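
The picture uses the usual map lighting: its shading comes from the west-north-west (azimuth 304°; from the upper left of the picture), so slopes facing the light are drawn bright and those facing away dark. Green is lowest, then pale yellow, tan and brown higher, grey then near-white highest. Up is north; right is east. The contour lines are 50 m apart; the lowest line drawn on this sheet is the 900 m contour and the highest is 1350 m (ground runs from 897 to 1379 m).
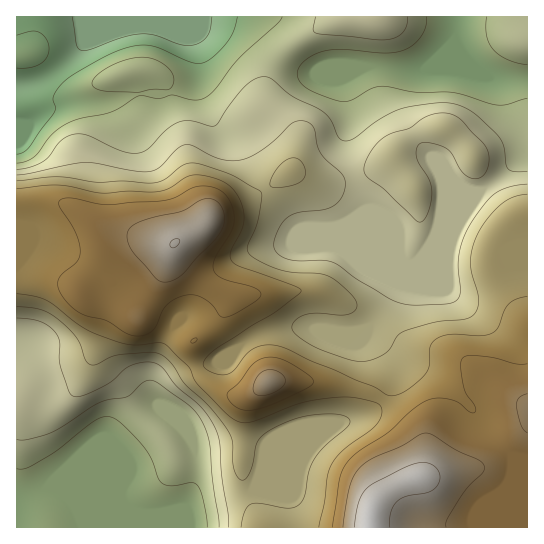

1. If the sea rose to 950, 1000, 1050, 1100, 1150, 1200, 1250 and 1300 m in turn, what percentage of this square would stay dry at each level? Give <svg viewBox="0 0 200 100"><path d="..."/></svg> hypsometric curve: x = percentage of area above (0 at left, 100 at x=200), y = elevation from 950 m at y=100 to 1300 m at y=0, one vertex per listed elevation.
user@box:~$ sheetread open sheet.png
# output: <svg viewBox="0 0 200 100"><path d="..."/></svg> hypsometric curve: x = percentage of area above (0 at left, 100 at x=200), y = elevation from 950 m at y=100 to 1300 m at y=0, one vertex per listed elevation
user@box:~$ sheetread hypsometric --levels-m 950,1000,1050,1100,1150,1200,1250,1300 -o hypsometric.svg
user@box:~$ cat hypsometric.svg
<svg viewBox="0 0 200 100"><path d="M192 100l-27-14-24-15-33-14-28-14-23-14-22-15-23-14"/></svg>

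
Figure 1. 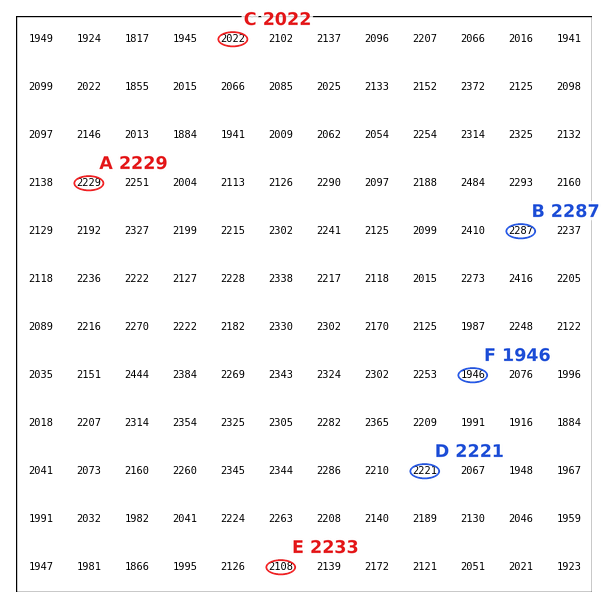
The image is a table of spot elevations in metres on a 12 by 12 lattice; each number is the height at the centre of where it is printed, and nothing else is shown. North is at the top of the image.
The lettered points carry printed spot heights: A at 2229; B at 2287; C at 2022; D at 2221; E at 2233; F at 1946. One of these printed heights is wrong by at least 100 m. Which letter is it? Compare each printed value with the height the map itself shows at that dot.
E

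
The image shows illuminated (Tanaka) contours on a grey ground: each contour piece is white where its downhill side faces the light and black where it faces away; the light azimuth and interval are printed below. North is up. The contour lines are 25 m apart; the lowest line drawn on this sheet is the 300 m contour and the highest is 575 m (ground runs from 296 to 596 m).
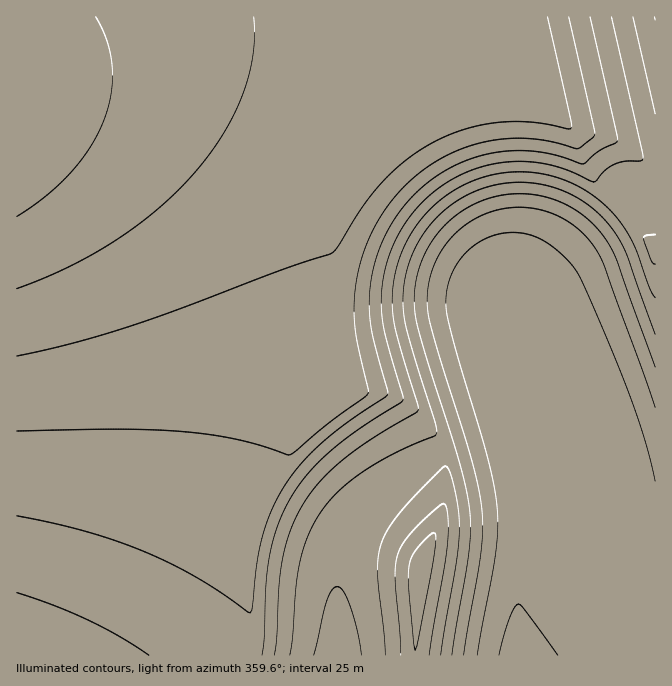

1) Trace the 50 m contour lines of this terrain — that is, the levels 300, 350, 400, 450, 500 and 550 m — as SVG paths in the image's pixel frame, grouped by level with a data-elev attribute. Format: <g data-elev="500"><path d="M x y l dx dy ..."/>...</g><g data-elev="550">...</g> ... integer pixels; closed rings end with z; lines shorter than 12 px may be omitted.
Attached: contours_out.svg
<g data-elev="300"><path d="M499 655l11-39 5-10 3-2 6 4 34 47"/></g><g data-elev="350"><path d="M464 655l16-97 3-40-3-23-7-30-36-117-9-36-1-19 4-18 6-17 11-16 12-13 15-10 16-7 17-4 19 0 17 3 16 6 16 10 16 16 11 19 52 145"/></g><g data-elev="400"><path d="M290 655l3-20 3-50 4-23 8-27 12-22 18-22 25-19 28-17 43-19 3-3-2-11-29-94-2-15-1-16 3-24 8-23 13-21 17-18 14-11 16-8 16-6 18-3 19 0 18 2 17 5 17 8 23 19 18 24 8 16 27 77"/><path d="M441 655l15-91 3-32 0-18-4-22-5-19-5-7-23 22-22 24-13 18-6 15-3 13 0 17 7 80"/></g><g data-elev="450"><path d="M262 655l2-18 2-53 3-26 8-30 11-26 17-25 23-24 29-22 46-31 0-5-19-65-2-17-1-18 3-22 6-20 9-20 12-18 16-17 18-15 22-11 21-7 26-3 26 1 25 6 29 13 3-2 8-10 10-6 10-3 17-1 0-8-31-135"/><path d="M415 648l0 2 3-11 15-79 3-22-1-4-1-1-7 5-11 12-4 7-3 8 0 25z"/><path d="M17 593l37 12 34 15 32 17 29 18"/><path d="M655 235l-10 1-2 2 8 22 4 4"/></g><g data-elev="500"><path d="M17 431l101-2 62 2 57 8 25 7 26 9 6-2 33-29 41-31 0-3-10-45-3-18-1-22 2-23 7-27 9-23 14-24 16-19 16-15 19-13 20-10 20-7 25-5 25-1 23 3 27 8 3-1 14-11 0-7-25-113"/></g><g data-elev="550"><path d="M17 289l52-22 47-27 42-32 36-35 28-38 12-20 8-20 7-20 4-20 2-20-1-18"/></g>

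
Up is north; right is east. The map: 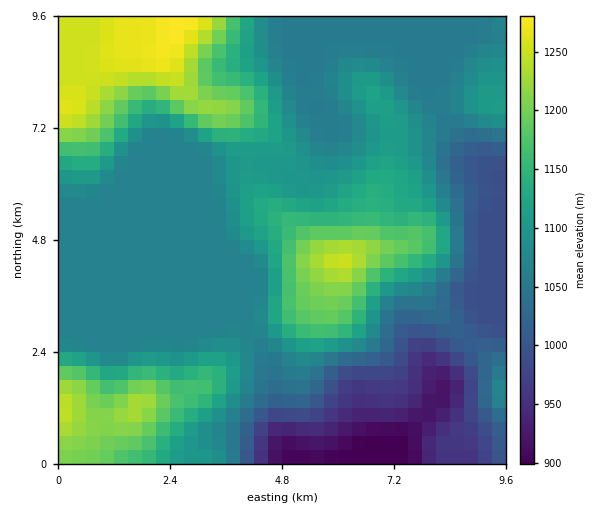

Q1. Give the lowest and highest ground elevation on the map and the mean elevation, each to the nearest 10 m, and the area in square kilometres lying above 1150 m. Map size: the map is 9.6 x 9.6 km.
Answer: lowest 900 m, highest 1280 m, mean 1090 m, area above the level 20.8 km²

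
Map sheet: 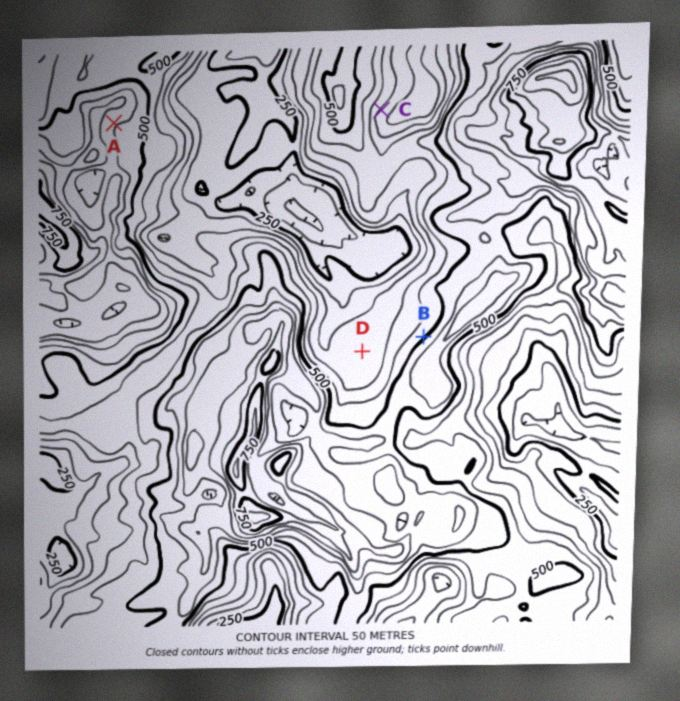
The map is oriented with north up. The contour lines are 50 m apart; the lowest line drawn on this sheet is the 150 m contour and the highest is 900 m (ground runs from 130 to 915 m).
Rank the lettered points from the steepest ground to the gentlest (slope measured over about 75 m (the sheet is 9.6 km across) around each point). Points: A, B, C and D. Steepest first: C B A D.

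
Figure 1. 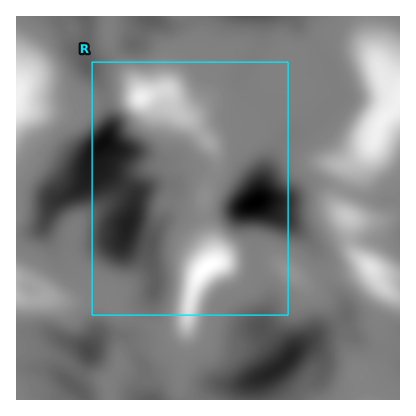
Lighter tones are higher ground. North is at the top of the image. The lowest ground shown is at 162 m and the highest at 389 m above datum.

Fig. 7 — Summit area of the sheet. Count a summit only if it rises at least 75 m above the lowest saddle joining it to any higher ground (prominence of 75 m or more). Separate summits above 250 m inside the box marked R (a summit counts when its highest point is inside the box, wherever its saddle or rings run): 2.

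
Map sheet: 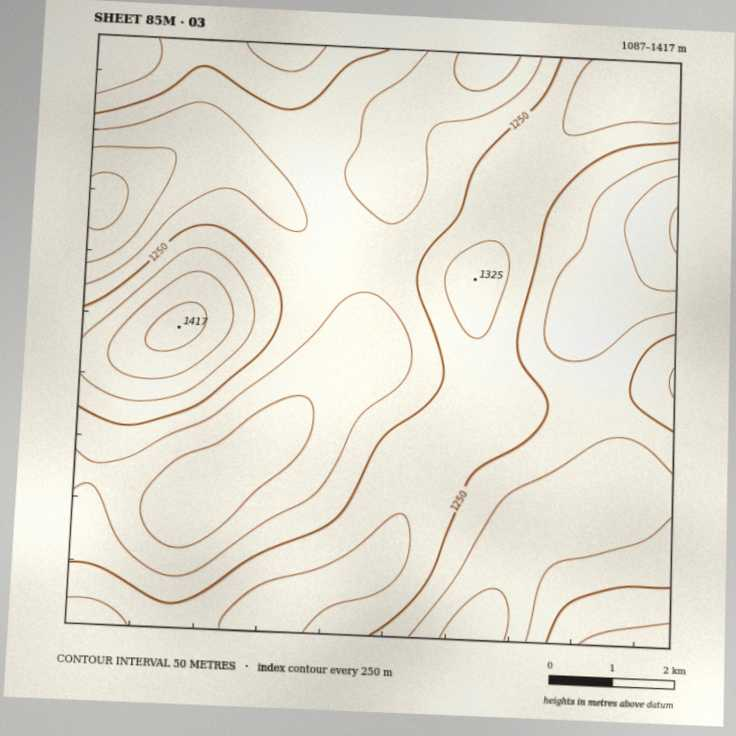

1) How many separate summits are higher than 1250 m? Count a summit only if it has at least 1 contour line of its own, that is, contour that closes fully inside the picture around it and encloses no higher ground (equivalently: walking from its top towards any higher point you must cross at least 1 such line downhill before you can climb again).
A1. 2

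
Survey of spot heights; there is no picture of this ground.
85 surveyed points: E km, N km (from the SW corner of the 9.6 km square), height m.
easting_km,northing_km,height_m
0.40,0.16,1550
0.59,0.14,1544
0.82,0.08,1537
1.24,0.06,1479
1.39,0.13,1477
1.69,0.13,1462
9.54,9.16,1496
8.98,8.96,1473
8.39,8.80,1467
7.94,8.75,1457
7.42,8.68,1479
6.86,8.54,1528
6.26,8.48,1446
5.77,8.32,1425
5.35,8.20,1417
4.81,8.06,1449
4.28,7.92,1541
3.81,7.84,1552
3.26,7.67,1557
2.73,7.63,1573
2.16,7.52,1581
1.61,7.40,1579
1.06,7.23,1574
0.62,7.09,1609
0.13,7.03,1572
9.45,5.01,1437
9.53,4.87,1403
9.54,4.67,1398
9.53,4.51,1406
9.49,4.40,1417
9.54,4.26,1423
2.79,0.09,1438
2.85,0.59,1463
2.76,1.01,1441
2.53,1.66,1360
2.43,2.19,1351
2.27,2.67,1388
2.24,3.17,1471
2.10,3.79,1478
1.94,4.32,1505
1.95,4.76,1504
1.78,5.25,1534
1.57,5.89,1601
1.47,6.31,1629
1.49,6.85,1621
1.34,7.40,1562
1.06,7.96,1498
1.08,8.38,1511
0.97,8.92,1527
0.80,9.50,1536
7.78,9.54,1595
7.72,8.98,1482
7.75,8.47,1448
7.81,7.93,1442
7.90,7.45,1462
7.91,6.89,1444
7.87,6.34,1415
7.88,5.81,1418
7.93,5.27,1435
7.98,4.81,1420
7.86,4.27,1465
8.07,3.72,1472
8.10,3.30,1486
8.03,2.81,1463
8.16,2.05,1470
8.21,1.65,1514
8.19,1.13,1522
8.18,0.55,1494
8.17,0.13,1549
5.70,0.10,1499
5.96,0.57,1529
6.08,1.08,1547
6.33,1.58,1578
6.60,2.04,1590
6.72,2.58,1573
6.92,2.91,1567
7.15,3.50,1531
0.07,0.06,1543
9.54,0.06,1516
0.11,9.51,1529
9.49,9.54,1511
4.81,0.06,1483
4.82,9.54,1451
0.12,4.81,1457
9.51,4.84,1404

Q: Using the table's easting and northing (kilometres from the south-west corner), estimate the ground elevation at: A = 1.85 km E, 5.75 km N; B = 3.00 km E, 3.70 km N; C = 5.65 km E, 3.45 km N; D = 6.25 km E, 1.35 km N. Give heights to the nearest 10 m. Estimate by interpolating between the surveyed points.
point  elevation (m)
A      1600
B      1480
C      1520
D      1580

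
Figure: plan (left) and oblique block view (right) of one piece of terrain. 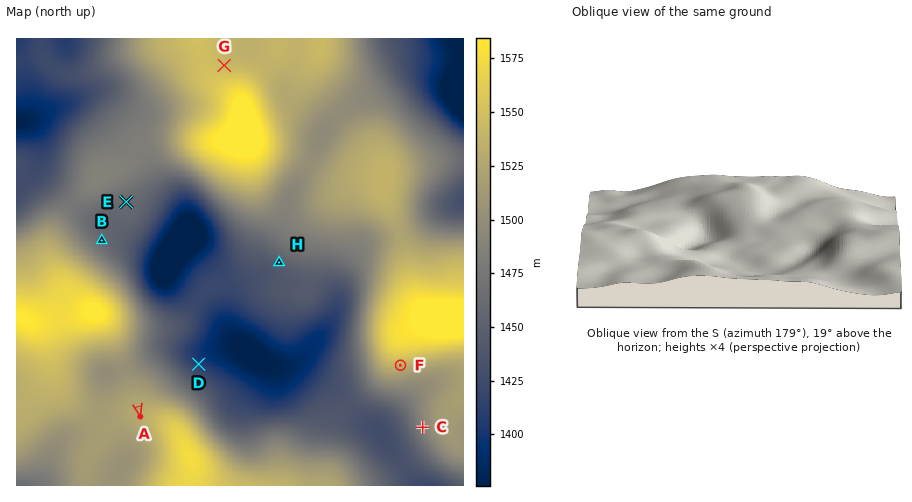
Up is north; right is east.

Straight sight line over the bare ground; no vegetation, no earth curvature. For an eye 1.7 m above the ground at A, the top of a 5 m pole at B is hidden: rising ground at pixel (126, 352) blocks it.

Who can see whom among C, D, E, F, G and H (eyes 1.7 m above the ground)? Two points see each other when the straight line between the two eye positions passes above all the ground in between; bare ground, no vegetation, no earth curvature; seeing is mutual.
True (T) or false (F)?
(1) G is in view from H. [F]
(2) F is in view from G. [F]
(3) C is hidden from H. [T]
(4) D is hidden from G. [T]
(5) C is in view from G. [F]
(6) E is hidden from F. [T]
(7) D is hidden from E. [T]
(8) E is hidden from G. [T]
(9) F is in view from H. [F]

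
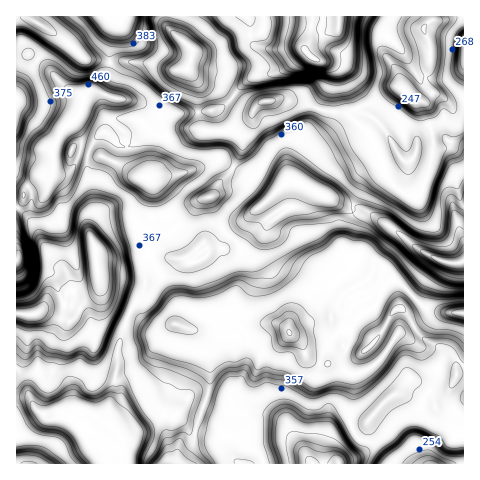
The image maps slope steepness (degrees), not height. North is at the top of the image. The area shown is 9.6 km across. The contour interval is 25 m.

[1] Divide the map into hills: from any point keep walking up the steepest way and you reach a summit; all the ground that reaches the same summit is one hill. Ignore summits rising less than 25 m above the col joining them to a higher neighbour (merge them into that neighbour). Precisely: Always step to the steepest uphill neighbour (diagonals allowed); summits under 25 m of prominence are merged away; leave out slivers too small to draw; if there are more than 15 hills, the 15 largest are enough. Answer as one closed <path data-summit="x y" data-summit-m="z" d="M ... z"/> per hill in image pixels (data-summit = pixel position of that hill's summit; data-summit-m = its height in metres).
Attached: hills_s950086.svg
<path data-summit="462 262" data-summit-m="574" d="M454 107l-2 1 2 21-4 14-6 5-12-1-2 20-12 29-6 1-8-4-15-12-5-9-6 0-14 11-11 23 0 7-5 9-2 15-8 20 18 3 6-4 15 5 5 4 2 12 3 7-11 21-4 4-9 3-11 14-4 18-3 7-16 12 19 10 12 0 14-7 8-9 18-26 28-15 14-4 22 1 0-204z"/><path data-summit="312 57" data-summit-m="578" d="M432 16l-266 0-1 5 3 6 24 22 0 7-4 12 3 6 8 7 23 7 23 17 11 2 8-6 21-2 19 3 18 8 22 3 5 3 6-7 24-8 13-11 7-3 14 12 11 4 4 20 4 11 2 13 10 1 5-3 3-9 2-25-3-6-7-7-11-5-7-11 4-20 0-16-7-18 9-9z"/><path data-summit="125 455" data-summit-m="475" d="M99 284l-1 8-14 10-7 13-7 7-25-11-12 4-17-1 1 150 159 0 17-22 3-15 14-39 0-26-7-27-6-4-21-7-15 6-7 0-21-15-24-11-5-6z"/><path data-summit="339 463" data-summit-m="568" d="M221 331l-23 1 5 3 3 9 4 18 0 26-14 39-3 15-14 17-1 5 218-1-4-1-17-19-15-3-8-12-2-16 3-15 0-23-17-8-25-6-6-5-3-11-12-11-13 10-21 1-18-5z"/><path data-summit="320 194" data-summit-m="472" d="M285 99l-21 2-9 7-4 15-9 13 0 12-9 20-15 17-5 10-3 2 13 33 17 15 11 18-2 17-14 18 4 11 19 13 18 1 12 8 3-12 14-18 6-13 27-31 8-20 2-15 5-9 0-7 11-23 12-9 7-2 1-5-4-13-12-21-21-19-25-4-18-8z"/><path data-summit="54 169" data-summit-m="474" d="M53 32l-1 8-36 52 0 115 15 14 6 8 6 15 13 18 10 9 5 13-3 7 20 0 7-2 4-5-4-36-5-13 0-14 4-11 0-9-2-20-5-10 0-13 6-15 13-12 4-9 5-3 22 1 25 17 7 0 17-8 16 1-4-15 1-27-12-20-16 2-24-7-62-4-19-19z"/><path data-summit="145 178" data-summit-m="473" d="M251 115l-21 15-21 2-23-3-17 8-7 0-12-4-17 11-7 3-9-3-7-9-6-3-2 1-9 10-6 15 0 13 5 10 2 20 0 9-4 11 0 14 11-13 19-4 13 0 10 9 14 7 10 0 5-2 20-21 9-12 12-4 5-10 13-13 10-20 1-16 9-13z"/><path data-summit="369 419" data-summit-m="396" d="M400 333l-4 2-10 18-12 13-21 9 0 22-3 23 4 13 6 7 15 3 17 19 5 2 28 0-10-22 0-25 6-8 5-14 11-8 12 0 6-6 1-7-21-6-12-18z"/><path data-summit="17 260" data-summit-m="573" d="M18 207l-2 1 0 105 17 2 16-12 14-3 8-12 0-4-5-13-10-9-13-18-8-19z"/><path data-summit="123 17" data-summit-m="474" d="M165 16l-133 0-1 3 30 18 24 22 62 4 24 7 14 0 4-3 3-18-24-22z"/><path data-summit="403 160" data-summit-m="291" d="M399 87l-7 3-13 11-24 8-5 7 23 24 8 18 3 14 5 9 15 12 12 4 7-10 7-20 4-21-2-12-4-11-4-20-11-4z"/><path data-summit="463 55" data-summit-m="365" d="M463 16l-30 0-10 12 7 18 0 16-4 20 7 11 11 5 11 10 9 0z"/>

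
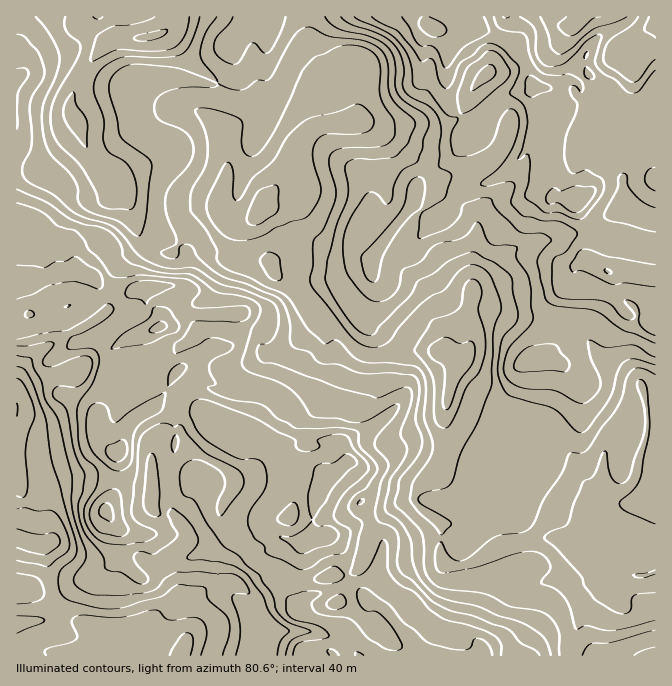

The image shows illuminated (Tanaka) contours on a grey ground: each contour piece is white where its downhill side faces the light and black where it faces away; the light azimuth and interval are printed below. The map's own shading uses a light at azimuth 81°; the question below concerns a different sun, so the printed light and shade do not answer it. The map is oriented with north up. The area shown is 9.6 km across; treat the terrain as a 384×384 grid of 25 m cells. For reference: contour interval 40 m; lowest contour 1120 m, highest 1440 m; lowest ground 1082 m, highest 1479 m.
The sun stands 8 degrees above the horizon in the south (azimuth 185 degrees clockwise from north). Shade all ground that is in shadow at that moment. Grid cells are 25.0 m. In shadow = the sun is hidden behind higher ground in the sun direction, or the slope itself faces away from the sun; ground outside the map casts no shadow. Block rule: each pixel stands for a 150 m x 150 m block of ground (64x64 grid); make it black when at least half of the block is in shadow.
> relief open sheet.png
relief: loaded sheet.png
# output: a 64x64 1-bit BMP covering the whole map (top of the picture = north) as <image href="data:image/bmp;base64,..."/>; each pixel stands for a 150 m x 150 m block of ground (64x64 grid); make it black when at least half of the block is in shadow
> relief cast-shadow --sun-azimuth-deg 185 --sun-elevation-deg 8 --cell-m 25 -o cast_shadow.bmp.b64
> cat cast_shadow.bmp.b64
<image width="64" height="64" href="data:image/bmp;base64,Qk0+AgAAAAAAAD4AAAAoAAAAQAAAAEAAAAABAAEAAAAAAAACAAATCwAAEwsAAAIAAAAAAAAA////AAAAAAAAAAAAjDgQIAAAAB8E8zh8cAQAHgHn8H8AAAABwz/wPwAAAAPCf/g/AAABA4z/8B8AAAIWGf/gAwAAAAc3/4AH4AAAADf/gGD8AAAAM/+BgPwAAAAB9/8A+AAAAADgHAAABAA/jwAAAAAeADvPwAAAABwAAc+AAAABgAAABwAAAAHAAAACAAAAAMAAAAAAAAAAAAAAAAAAAAAAQAI4AAAAAAAAB3gAAAAAYAAAcAAAAABgAH/gQAAAACAB//AAAAAAEA/v+AAAAAAcP8/8AAAAAww+M+YAAAAPAD/x/wAAAAMAAf//zAAAAAGB+//kAAAAAMDz/8AAAAAAQAbDgGAAAxAQAAAAZgDhzwAAAAAAAAwHBBAAAAAAAAIP8AAAAAAAAB/wAAAAAAA//+AAAAAA4f//4AAAAAHjv//gAAAAP8Of/8AAAAP/Aj//gAAAAPAD//+ACAAABw///+AEAAAQP///4AQAAAD/+fGAACAAAP/wAAAAAAGA/+AAAAAAAeD34AAAAYEB4S/AAAA/gIDhDwAAAPwAAAAOAAAA/AAAAAAAgAD4AAAAAAGAAHAAAAAAAAAAAAQAAAAAAAAABwAAAAAAAAADgAwAAAAAAAPMHgBAAAAAAZ4/AP+AAAAAHz8A/4AAAAAfmQB/gAAAAA/AAD+AAADg7+AAA4AAAAD/+A=="/>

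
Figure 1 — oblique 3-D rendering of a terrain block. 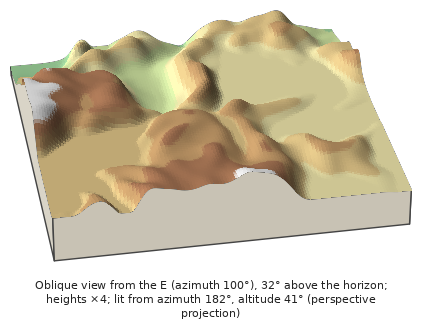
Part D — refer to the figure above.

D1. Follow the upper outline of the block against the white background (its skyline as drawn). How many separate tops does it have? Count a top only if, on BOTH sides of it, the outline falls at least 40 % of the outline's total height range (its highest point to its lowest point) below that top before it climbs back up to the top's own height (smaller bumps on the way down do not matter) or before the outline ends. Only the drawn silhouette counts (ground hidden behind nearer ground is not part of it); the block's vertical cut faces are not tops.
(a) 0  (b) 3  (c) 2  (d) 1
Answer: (a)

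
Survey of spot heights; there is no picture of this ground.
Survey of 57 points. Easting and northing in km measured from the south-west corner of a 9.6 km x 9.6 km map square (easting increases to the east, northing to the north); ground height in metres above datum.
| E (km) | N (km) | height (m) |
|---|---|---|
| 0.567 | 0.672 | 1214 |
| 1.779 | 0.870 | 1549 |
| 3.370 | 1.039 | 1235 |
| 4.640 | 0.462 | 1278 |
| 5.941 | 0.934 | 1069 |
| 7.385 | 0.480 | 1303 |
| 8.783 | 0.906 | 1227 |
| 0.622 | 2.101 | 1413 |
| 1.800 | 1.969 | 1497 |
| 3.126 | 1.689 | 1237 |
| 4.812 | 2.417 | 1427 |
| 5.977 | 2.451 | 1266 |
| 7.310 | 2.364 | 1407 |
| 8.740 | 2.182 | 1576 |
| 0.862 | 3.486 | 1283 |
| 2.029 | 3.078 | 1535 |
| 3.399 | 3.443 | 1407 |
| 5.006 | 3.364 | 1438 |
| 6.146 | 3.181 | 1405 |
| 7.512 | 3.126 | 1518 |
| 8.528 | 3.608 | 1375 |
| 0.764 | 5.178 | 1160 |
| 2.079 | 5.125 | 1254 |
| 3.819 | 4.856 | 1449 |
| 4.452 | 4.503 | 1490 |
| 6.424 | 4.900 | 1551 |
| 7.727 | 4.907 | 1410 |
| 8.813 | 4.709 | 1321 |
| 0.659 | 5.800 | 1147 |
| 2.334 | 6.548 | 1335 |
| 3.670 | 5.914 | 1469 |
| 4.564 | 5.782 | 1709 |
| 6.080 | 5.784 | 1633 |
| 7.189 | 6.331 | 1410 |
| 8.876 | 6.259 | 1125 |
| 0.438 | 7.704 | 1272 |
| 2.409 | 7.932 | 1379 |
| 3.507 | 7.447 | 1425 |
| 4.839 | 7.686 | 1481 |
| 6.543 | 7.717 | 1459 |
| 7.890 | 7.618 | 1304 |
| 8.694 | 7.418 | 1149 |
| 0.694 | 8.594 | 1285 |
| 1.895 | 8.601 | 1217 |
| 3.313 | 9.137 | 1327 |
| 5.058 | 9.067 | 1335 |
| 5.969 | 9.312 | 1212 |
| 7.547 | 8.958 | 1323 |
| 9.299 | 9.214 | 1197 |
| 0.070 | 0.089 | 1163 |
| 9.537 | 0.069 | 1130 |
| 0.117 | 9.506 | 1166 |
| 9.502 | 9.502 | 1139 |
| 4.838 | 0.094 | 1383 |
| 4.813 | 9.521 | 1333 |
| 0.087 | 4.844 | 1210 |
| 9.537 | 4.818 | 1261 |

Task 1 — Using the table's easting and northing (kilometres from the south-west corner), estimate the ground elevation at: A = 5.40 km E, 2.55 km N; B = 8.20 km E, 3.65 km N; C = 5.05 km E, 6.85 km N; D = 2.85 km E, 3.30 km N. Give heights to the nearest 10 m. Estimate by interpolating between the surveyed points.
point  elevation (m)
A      1310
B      1410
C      1610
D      1490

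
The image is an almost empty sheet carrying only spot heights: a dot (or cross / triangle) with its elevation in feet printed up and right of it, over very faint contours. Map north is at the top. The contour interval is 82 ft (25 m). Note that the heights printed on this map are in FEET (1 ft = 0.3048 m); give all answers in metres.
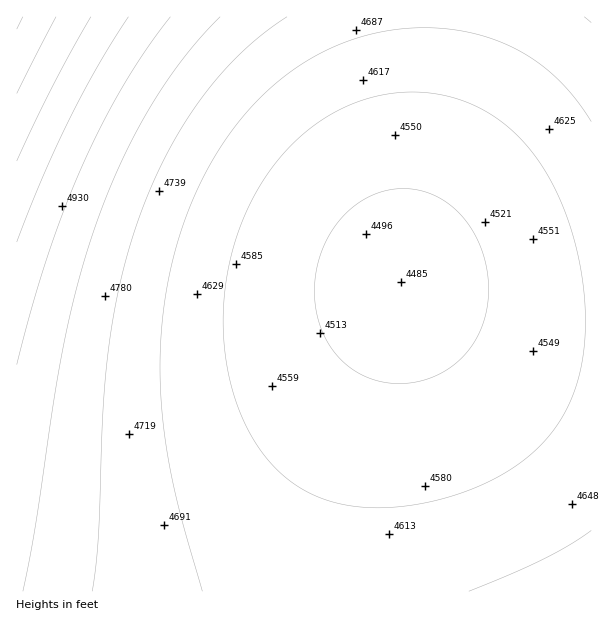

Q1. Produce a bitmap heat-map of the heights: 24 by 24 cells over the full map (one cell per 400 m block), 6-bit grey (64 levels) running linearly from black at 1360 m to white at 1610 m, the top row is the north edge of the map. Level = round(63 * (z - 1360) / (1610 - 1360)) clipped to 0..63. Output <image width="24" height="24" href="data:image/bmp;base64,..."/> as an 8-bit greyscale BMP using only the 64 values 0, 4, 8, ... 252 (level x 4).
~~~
<image width="24" height="24" href="data:image/bmp;base64,Qk12BgAAAAAAADYEAAAoAAAAGAAAABgAAAABAAgAAAAAAEACAAATCwAAEwsAAAABAAAAAAAAAAAAAAEBAQACAgIAAwMDAAQEBAAFBQUABgYGAAcHBwAICAgACQkJAAoKCgALCwsADAwMAA0NDQAODg4ADw8PABAQEAAREREAEhISABMTEwAUFBQAFRUVABYWFgAXFxcAGBgYABkZGQAaGhoAGxsbABwcHAAdHR0AHh4eAB8fHwAgICAAISEhACIiIgAjIyMAJCQkACUlJQAmJiYAJycnACgoKAApKSkAKioqACsrKwAsLCwALS0tAC4uLgAvLy8AMDAwADExMQAyMjIAMzMzADQ0NAA1NTUANjY2ADc3NwA4ODgAOTk5ADo6OgA7OzsAPDw8AD09PQA+Pj4APz8/AEBAQABBQUEAQkJCAENDQwBEREQARUVFAEZGRgBHR0cASEhIAElJSQBKSkoAS0tLAExMTABNTU0ATk5OAE9PTwBQUFAAUVFRAFJSUgBTU1MAVFRUAFVVVQBWVlYAV1dXAFhYWABZWVkAWlpaAFtbWwBcXFwAXV1dAF5eXgBfX18AYGBgAGFhYQBiYmIAY2NjAGRkZABlZWUAZmZmAGdnZwBoaGgAaWlpAGpqagBra2sAbGxsAG1tbQBubm4Ab29vAHBwcABxcXEAcnJyAHNzcwB0dHQAdXV1AHZ2dgB3d3cAeHh4AHl5eQB6enoAe3t7AHx8fAB9fX0Afn5+AH9/fwCAgIAAgYGBAIKCggCDg4MAhISEAIWFhQCGhoYAh4eHAIiIiACJiYkAioqKAIuLiwCMjIwAjY2NAI6OjgCPj48AkJCQAJGRkQCSkpIAk5OTAJSUlACVlZUAlpaWAJeXlwCYmJgAmZmZAJqamgCbm5sAnJycAJ2dnQCenp4An5+fAKCgoAChoaEAoqKiAKOjowCkpKQApaWlAKampgCnp6cAqKioAKmpqQCqqqoAq6urAKysrACtra0Arq6uAK+vrwCwsLAAsbGxALKysgCzs7MAtLS0ALW1tQC2trYAt7e3ALi4uAC5ubkAurq6ALu7uwC8vLwAvb29AL6+vgC/v78AwMDAAMHBwQDCwsIAw8PDAMTExADFxcUAxsbGAMfHxwDIyMgAycnJAMrKygDLy8sAzMzMAM3NzQDOzs4Az8/PANDQ0ADR0dEA0tLSANPT0wDU1NQA1dXVANbW1gDX19cA2NjYANnZ2QDa2toA29vbANzc3ADd3d0A3t7eAN/f3wDg4OAA4eHhAOLi4gDj4+MA5OTkAOXl5QDm5uYA5+fnAOjo6ADp6ekA6urqAOvr6wDs7OwA7e3tAO7u7gDv7+8A8PDwAPHx8QDy8vIA8/PzAPT09AD19fUA9vb2APf39wD4+PgA+fn5APr6+gD7+/sA/Pz8AP39/QD+/v4A////AHRoYFhQTEhEQDw4ODg4ODg8PDxARERITHRsYFhUTERAPDg4NDQ0NDQ0ODg8PEBERHhsZFxUTERAPDg0MDAwLDAwMDA0ODg8QHhsZFxUTEQ8ODQwLCwoKCgoLCwwMDQ4PHxwZFxQSEA8NDAsKCgkJCQkJCgoLDA0OHxwZFxQSEA4NCwoJCAgIBwcICAkKCgsNIB0aFxQSEA4MCwkIBwcGBgYGBwgICQoMIB0aFxQSDw0LCggHBgYFBQUFBgYHCAoLIR4aFxQSDw0LCQgGBQUEBAQEBQUGCAkKIh4bGBUSDw0LCQcGBQQDAwMDBAUGBwgKIx8bGBUSDw0KCAcFBAMDAgIDAwQFBggKJCAcGRUSDw0KCAcFBAMCAgICAwQFBggKJSEdGRYTEA0LCAcFBAMCAgICAwQFBggKJiIeGhcTEA0LCQcFBAMCAgICAwQFBggKJyMfGxgUEQ4MCQcGBAMDAgICAwQFBwgLKSUhHRkVEg8MCggGBQQDAwMDBAUGBwkLKyYiHhoXExANCwkHBgUEBAQEBAUHCAoMLSgkIBwYFRIPDAoIBwYFBQUFBQYICQsNLyomIh4aFhMQDgwKCAcGBgYGBwgJCgwOMSwoJCAcGBUSEA0MCgkICAgICAkKDA0PMy8qJiIeGhcUEhAODAsKCgkKCgsMDQ8RNjEtKCQgHRoXFBIQDg0MDAwMDA0ODxASODMvKycjHxwZFxQSERAPDg4ODg8QERIUOjYxLSklIh8cGRcVExIRERAQERESExQWA=="/>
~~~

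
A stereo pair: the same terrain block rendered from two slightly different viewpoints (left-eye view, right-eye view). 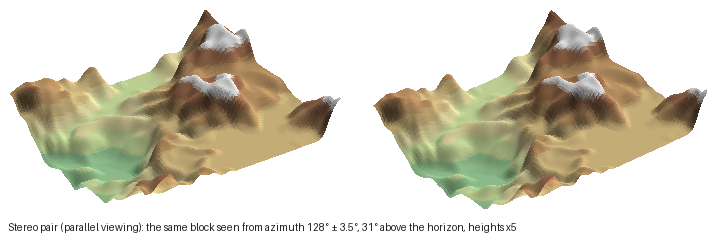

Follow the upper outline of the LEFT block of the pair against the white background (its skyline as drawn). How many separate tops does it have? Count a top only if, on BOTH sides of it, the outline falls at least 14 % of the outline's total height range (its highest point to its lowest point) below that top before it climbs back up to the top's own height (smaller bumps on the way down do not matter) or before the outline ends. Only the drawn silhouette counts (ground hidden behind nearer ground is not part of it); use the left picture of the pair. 2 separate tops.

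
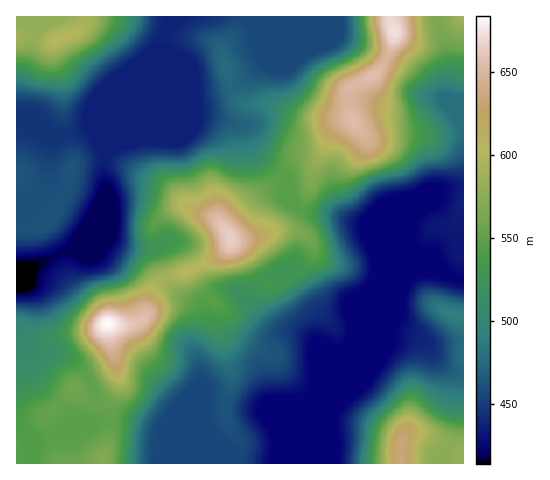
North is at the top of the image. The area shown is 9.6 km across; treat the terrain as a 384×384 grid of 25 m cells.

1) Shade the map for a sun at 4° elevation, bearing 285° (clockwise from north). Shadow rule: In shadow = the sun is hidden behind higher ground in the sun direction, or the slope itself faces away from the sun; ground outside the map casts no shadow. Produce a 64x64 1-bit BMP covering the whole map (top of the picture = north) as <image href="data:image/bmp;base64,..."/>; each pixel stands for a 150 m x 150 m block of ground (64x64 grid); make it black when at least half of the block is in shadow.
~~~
<image width="64" height="64" href="data:image/bmp;base64,Qk0+AgAAAAAAAD4AAAAoAAAAQAAAAEAAAAABAAEAAAAAAAACAAATCwAAEwsAAAIAAAAAAAAA////AAAAAAAAA/4AEAAA+AAD/gAQAAD4AAP+ABAAAPgAA/4AAAAA+AAB/gAAAADwAAH/AAAAACAAAf+AAAAAMAAB/+DAAAAwAAD/8OAAADAAAP/44AAAAAAA//zAAAAAAAH//AAAAAAAAf/+AAAAAAAB//8AAAAAAAP//+DAAAAAA///8cAAAAAD///4wAAAAAP///gAAAAAAf//+AAAAAAAP//8AAAAAAAf+f4AAAAAAB/w/4AAAAAAD8AP/gAAAAAPgAf/gAAAAAYAA//wAAAAAH+B//wAAAAAf////AAAAAA////+AAAAAAP///4AAAAAAf/f/gAAAAAB/9/8AAIAAAD/n/gAB4AAAE+f+AADwAAABz/4AAHAAACAP/wAAeAAAYA//gAA4AABgD//AABwAAAAP//gAHAAAAA///4AeAAAAB3//wA4AAAAAf//ADAAAAAA//8AAAAAAAB//wAAAAAAAD//AAAAAAAAH/8AAAAAAAAf/wAAAAAAAB//AAAAAAAAH/8AAAAAAAAf/wAAAAAAAB//AAAAAAAAH/8A4AAAAAAf/wD4AAAAAB//Af4AAAAAH/8B/8AAAAAP/wP/8AAAAA//A//8AAAAB/8D//8AAAAH/wP//4AAAAP/A///AAAAA/8A//8AAAAB/wA//gAAAAH+AB/8AAAAAfwAH/gAAAAB8A=="/>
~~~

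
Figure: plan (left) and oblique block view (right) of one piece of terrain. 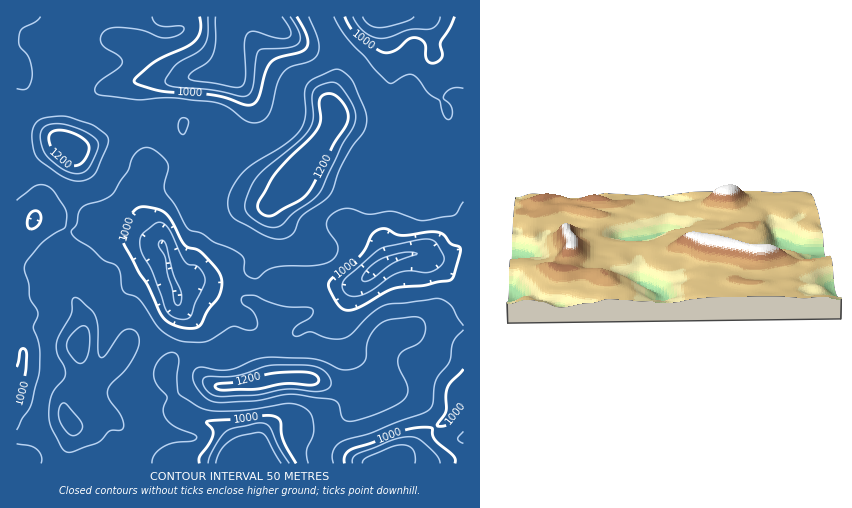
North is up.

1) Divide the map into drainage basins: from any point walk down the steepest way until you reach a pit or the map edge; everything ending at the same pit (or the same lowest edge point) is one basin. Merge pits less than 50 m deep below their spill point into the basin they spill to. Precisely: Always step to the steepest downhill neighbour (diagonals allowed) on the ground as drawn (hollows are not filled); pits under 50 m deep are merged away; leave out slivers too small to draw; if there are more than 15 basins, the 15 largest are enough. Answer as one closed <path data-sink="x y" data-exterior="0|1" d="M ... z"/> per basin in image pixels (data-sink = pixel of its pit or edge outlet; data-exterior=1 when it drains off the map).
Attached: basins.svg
<path data-sink="230 17" data-exterior="1" d="M323 16l-306 0-1 115 36 5 23 13 23-8 21-20 13-7 25-7 10 0 7 2 5 6 4 5 0 13 2 6 18 18 15-5 12 0 14 20 25 17 7 2 9-1 20-29 8 7 19 9 22 6 15 9 8 2 9-1 4-6 8-23 9-7-11-5-14-11-17-9-31-14-3-10 0-13 7-24 0-21z"/><path data-sink="178 297" data-exterior="0" d="M167 107l-10 0-25 7-13 7-21 20-26 9 4 12 0 17-4 15 0 28-16 33-2 15 10 17 13 15 4 11 3 16-5 20 3 19 6 6 7 4 7 0 13-13 14-22 15-1 30 3 11 5 7 8 11 19 15 10 32-2 23-5 3-2-1-34 3-24-24-18 1-35 17-33-2-28 16-16-10 1-7-2-18-11-10-9-6-11-5-6-12 0-15 5-18-18-2-6 0-13-4-5-5-6z"/><path data-sink="376 269" data-exterior="0" d="M414 152l-11 6-5 6-8 23-2 5-5 2-14-2-15-9-22-6-19-9-8-7-19 29-16 16 2 28-17 33-1 35 24 18-3 24 0 31 2 4 34 0 25 7 31 0 9 1 5 3-2-12 3-13-1-19 8-10 24-7 24 2 27-4 0-153-13 6-12-1-19-17z"/><path data-sink="230 463" data-exterior="1" d="M144 342l-15 1-14 22-19 18-1 10 6 19-11 12-11 3 11 4 18 21 6 3 2 9 206 0 1-17 9-15 24-25 12-5 12-10-4-5-40-1-36-8-16 0-34 7-32 2-15-10-11-19-7-8-11-5z"/><path data-sink="382 17" data-exterior="1" d="M463 16l-139 1 14 33 0 21-7 24 0 13 3 10 42 19 24 18 9 1 5-4 6 10 14 15 11 3 13-2 6-5z"/><path data-sink="390 460" data-exterior="0" d="M463 328l-12 0-14 3-24-2-24 7-8 10 1 19-3 13 1 14-12 10-12 5-24 25-9 15 0 16 140 1z"/><path data-sink="34 220" data-exterior="0" d="M63 143l-35 15-12 3 0 166 25 1 39 17 4-16-4-20-21-29-5-10 2-15 16-33 0-28 4-15 0-17-4-12z"/><path data-sink="17 391" data-exterior="1" d="M41 328l-25 0 1 109 49-16 1-3-3-8 1-10 13-14 3-9-2-31z"/>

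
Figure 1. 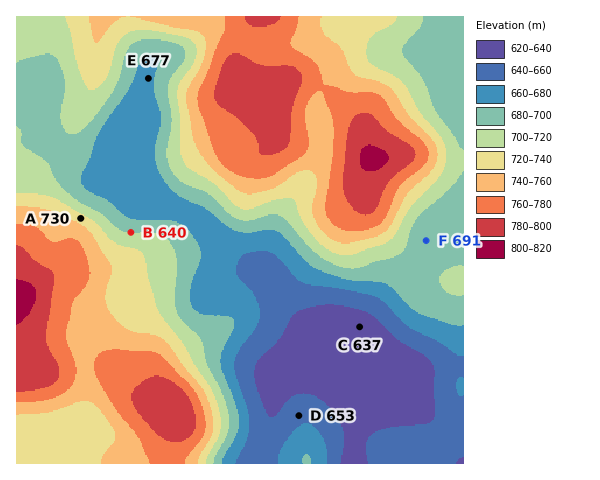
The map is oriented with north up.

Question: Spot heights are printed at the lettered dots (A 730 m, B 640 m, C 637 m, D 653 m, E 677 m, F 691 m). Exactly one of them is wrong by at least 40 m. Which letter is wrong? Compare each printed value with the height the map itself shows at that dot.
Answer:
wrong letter B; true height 700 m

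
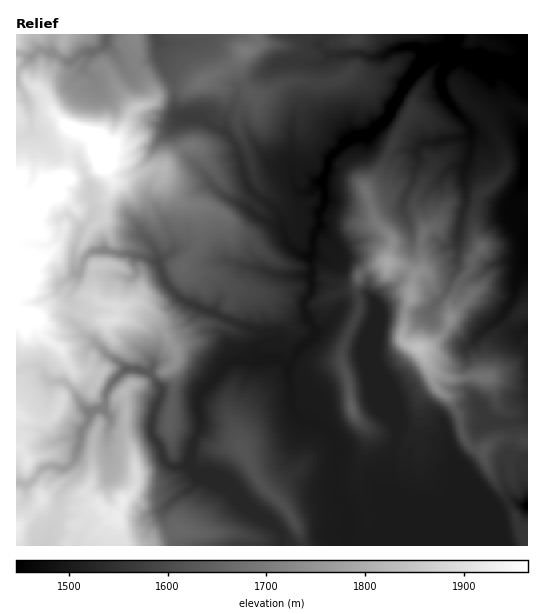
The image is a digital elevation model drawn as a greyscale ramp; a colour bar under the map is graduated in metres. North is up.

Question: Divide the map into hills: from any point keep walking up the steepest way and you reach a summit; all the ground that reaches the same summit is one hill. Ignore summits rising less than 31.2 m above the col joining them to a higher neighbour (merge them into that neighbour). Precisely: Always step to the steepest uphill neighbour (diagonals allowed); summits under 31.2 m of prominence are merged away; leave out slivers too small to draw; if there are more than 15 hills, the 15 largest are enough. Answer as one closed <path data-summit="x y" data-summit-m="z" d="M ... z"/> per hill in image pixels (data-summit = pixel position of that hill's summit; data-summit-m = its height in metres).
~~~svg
<path data-summit="101 148" data-summit-m="2027" d="M455 34l-130 0-5 13 9 9-6 6-41 0-40 25-5 5-5 17-7 8 1 16-25-15-18 0-6-5-4-30-14-31 0-10 38 0 6-3 0-5-150 0-3 19-11-3-8 7-8-3-7 1 0 81 6 1 9-7 23 23 21 4 9 12 7 19 2 27-12 13-6 20 0 11 2 3 6 2-2 7 50 7 6-6-1-15 2-2 15 4 6 4 8 21 12 14 24 12 12 3 11 6 32 12 5 6 0 6-8 6 1 6 6 4 15-1 12 8 10-17 16-14 0-7-11-19 0-8 8-12 0-24-3-8 4-6 0-15 7-11-1-12 6-13-4-19 7-12 0-8 3-5 16-15 8-4 12-2 12-9 9-9 4-10 19-30 19-20 12-6 7 0 6-10z"/><path data-summit="419 348" data-summit-m="1840" d="M447 51l-5 0-12 6-11 11-15 19-16 30-9 9-12 9-12 2-8 4-16 15-3 5 0 8-7 12 6 20 39 2 20-6 9-9 6-13 6-5 7-1-1 12-10 23 1 9 7 15 1 12 9 3 16-2 8 5 12-3 2 6-2 19-6 11-2 6-4 8-18 20-9 1-15-4-17 0-9 3-1 19-4 15 0 16 25 60 0 13-4 17 0 35 3 24-7 21-10 12 148 1 1-317-11-8-4-9 0-9 8-19 7-8 0-35-7-8-6-16 1-13 12-19 0-16-14 2-19-8-9 0 3 14 11 16 1 10-16 16-15 8-19-22-10-16 0-16 12-16z"/><path data-summit="243 451" data-summit-m="1619" d="M277 358l-18 4-26-1-8 4-21 24-5 8-2 7 3 24-8 19-1 18 6 9 17 4 16 9 20 23 21 12 12 14-1 10 68 0-2-35-9-14-4-10 0-16 4-16-3-15-13-14-18-4-10-9-4-12 1-10-3-24z"/><path data-summit="51 187" data-summit-m="2010" d="M31 130l-9 7-6 0 0 232 22-3 5 3 4 10 6 3 12 0 10 10 4 9 2-6 14-18 6-16 7-6-15-16-8-4-13-14 1-17-4-7 14-33-6-2-2-3 0-11 6-20 12-13 0-12-2-4-2-16-10-23-8-5-10 0-7-2z"/><path data-summit="351 408" data-summit-m="1647" d="M369 295l-11 0-11 4-15 20-10 10-7 2-2 6-14 12-11 19 4 23-1 10 4 12 10 9 18 4 13 14 3 15-4 16 0 16 4 10 9 14 0 25 3 10 27 0 11-13 7-21-3-24 0-35 4-17 0-13-25-60 0-16 4-15 1-25z"/><path data-summit="113 320" data-summit-m="1902" d="M141 255l-5 2 1 15-6 6-52-6-3 12-7 13 4 7-1 17 13 14 8 4 17 18 8 4 8 8 23 2 12 17 1 6 29 0 8 3 31-35 29 0 5-2-5-2-4-6 0-3 8-6 0-6-5-6-75-30-16-17-8-21z"/><path data-summit="118 517" data-summit-m="1926" d="M103 409l-12 2-4 13-6 7-6 29-8 8 4 11-11 14-3 22-5 10-5 20 131 1-14-27 0-10 14-14 13-7 6-7 2-6-4-3-5-9-7 4-13-1-6-6-3-11-9-14-2-9-31 1-8-6z"/><path data-summit="246 51" data-summit-m="1700" d="M323 34l-118 0-2 5-6 3-38 0 1 15 13 26 4 30 6 5 18 0 16 11 8 2 0-14 8-10 4-15 6-6 39-24 41 0 6-6-9-9z"/><path data-summit="387 263" data-summit-m="1789" d="M414 169l-9 2-10 17-12 10-17 5-21 0-19-4-7 14 1 14 15 16 4 9-2 4 5 3 13 3 9 10 4 8 0 13 7 10 1-3 9-9 8-4 10-10 9-14 0-27-9-32 10-23z"/><path data-summit="17 413" data-summit-m="1916" d="M38 366l-22 5 0 112 9 2 6-3 14-15 9-1 11 3 7-5 8-21 1-12 8-12 0-7-6-5-8-15-10-10-12 0-6-3-4-10z"/><path data-summit="411 297" data-summit-m="1772" d="M437 241l-10 2-15-2 0 22-9 14-27 23 2 13 8-3 17 0 15 4 9-1 18-20 12-25 2-19-2-6-12 3z"/><path data-summit="17 528" data-summit-m="1926" d="M54 466l-12 3-9 12-7 4-10-1 1 62 29 0 2-3 1-10 8-18 3-22 11-14 0-4-5-8-5 2z"/><path data-summit="471 37" data-summit-m="1481" d="M527 34l-70 0-9 18 5 5 16 0 16 6 10 0 19 8 11-1 3-2z"/><path data-summit="17 35" data-summit-m="1875" d="M51 34l-34 0-1 19 15 4 8-7 11 3 2-6z"/>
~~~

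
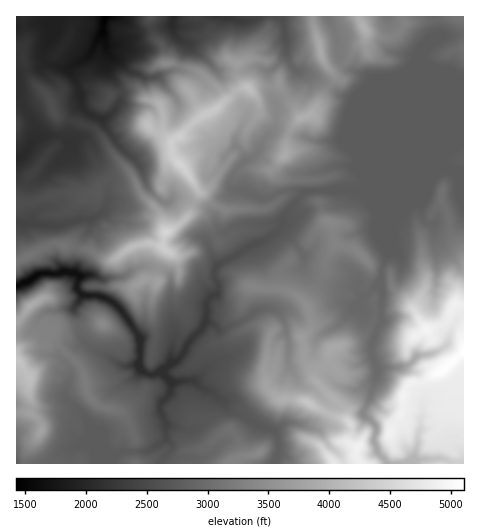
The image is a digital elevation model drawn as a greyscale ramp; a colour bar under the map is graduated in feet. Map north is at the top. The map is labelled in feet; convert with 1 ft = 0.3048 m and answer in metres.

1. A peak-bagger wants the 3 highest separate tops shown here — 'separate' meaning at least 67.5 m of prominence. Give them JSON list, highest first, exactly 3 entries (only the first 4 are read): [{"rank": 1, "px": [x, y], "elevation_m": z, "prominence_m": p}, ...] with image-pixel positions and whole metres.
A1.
[{"rank": 1, "px": [358, 447], "elevation_m": 1493, "prominence_m": 305}, {"rank": 2, "px": [166, 232], "elevation_m": 1375, "prominence_m": 534}, {"rank": 3, "px": [180, 164], "elevation_m": 1369, "prominence_m": 223}]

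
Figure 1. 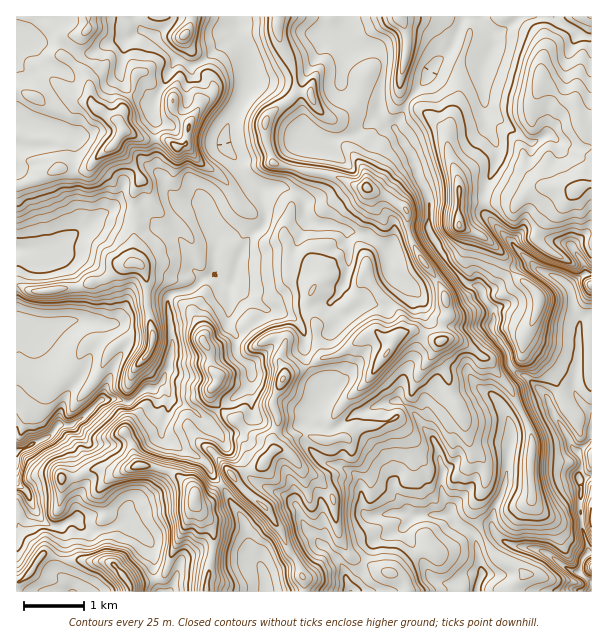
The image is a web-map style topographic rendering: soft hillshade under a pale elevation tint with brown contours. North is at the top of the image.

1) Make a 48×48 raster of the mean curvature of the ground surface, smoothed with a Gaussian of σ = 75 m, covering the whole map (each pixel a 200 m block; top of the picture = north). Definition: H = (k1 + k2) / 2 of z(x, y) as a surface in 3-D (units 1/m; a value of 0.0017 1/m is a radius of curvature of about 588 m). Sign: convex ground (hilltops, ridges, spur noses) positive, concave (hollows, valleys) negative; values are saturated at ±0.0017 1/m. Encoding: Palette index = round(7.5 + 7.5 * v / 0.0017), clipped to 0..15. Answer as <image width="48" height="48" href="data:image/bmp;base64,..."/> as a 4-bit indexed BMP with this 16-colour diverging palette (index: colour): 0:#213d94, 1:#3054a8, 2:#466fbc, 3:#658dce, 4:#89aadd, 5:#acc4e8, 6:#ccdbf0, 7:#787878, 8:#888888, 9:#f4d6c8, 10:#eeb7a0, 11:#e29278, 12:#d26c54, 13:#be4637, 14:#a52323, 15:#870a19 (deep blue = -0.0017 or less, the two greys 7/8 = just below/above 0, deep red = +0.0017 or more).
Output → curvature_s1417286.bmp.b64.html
<image width="48" height="48" href="data:image/bmp;base64,Qk32BAAAAAAAAHYAAAAoAAAAMAAAADAAAAABAAQAAAAAAIAEAAATCwAAEwsAABAAAAAAAAAAlD0hAKhUMAC8b0YAzo1lAN2qiQDoxKwA8NvMAHh4eACIiIgAyNb0AKC37gB4kuIAVGzSADdGvgAjI6UAGQqHAJZoZlJfhVR9uHdlWqdzZ2e6dnlKmXaJk5xmZlf9dbNs11dkf9tzibu2OHdFaL3ZFT2YrO/3U7RK1VZUjnhHqaqFephJu6oghDroeGqHQ4k21kZU+jRrhXh3qplLgxAdwGe2ZTZVZE1oyFVY9USqZmZpqIdoNmibsIdDVXdnZUuquVNvw1bJZ4hop1WTepmsgaJ+VGh3ZnrcpwTPYpXXNFZURUmUi6u7Q6F9ZqhVVWjsoT36M7bnSYhoh1i3SryINSRshbpTJFj9YNxEVpe3SYaZlZabJrxnREx/uXvJZ6zpDOV6WKqHWXaJpKl8NctHEyytirmv/9pyP4jIXaVFh2aIo3mLRNtJhxepeHdahUMl0liruzWIp2Z5dIipVM1YJ4AGp2Z7YzWMgYeLlWqqlneKRpmXU75mRttQNpr+ZmmmNZh6ZXd4mZiXOIqYY9thp7qxcFesd1mTXMU8lWeWaJyjeJuYVvYlx5imygNiuGZnlXaOZWeKZEVXeKqGPKUqlYiIbYBpFFaM1UVshmdpyGSJaKdTb3JKaYiJd8WfVDhn63Q89lZlnXZrZ6VG2yOIaYh4hog/1xZp7HM56XZlXLVKh3OboFhnaId3iGpG+xVppTVLlXy4Z+lFt2S/Vfl2aId3iXmDfzKPx03YtVh7ppxlrrq5CdqGaId3eId1bzO/lEas13dWu6zJm7hhTLp1aHZmZVVDryWbg4hFZJl1ane4aJdQeqxkZ0RERGZTuxi4ZXllWJd4ZVh0W8miV36VRmzKiJhzuRd5dnd3aJdoh6hUT8Y1lm/WK83f3NqEmndXdnd3iJl1mZVUf4EWee5xH3REWJmoqHh3V2eHmImUq1ZW+gZoi5AAcnd2ZWm8yIh5aGd3mIiVnFZP8Tl3qgGv52d3dnmJh4eIaHaHl5iFmlR/QHdr4D35DHd3d3aIh3eYd3aJp4iVZGPKA6nvEK1kOIZ3dmZ5hniGd3dYp1VVZqTlCv+CK1mZdpZ3ZmVpeJd2d5pnl2h3ioX5COkzrWial5d3ZnVZeXZ2aKhnl1h2moznBdpYmoh5l7mHZod4qFhmaZZVVWVoz6qUJetWiJmJqIqqqrdWxlc1q2VVWbzbjYdyVtpleIiIiHibidVYY1hNtla/7bliiXdjaciGWYiHd3d3dr62RG/YNmWcRERHlnhVa6aHWJiWd3d4dVrXyd3iR2bJRnd4d4dGe5Z2aVRleId2ZUTNhWT0NmfoRmaHZ4VmipdmdZhXmGZnhprJQ2jqRVf7ZVuph2ZpuahmWLh3mGmYiNirRLpdlFWctqtnh1lrl5hmeKh4p5p4mKV3ZZtq2FVWmdZXh1uFd4hmd6mIlnZ5aKZIiElXyVZleKdXiEq0V4hnZpumhniGeYlJuldIuGZnmWl3iVjkV5hmdouVh3h5lml4eXOGZ3ZouWd3eFX2Voh2douVeHdoeFVmhkq3V3Zqt2Z3dkTnZ2mHZnqoZ3d5i6dnZG71V2Z8lFd3d2XHZ2iGZ3moRYiHaLZneXS4Z2Zsp3eHd5y3eHd3lmZVig=="/>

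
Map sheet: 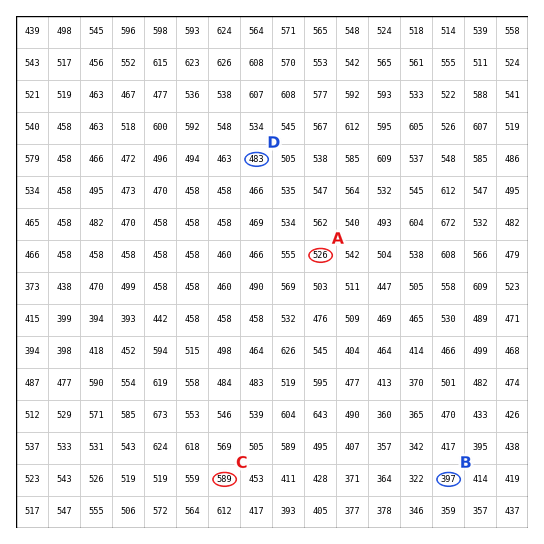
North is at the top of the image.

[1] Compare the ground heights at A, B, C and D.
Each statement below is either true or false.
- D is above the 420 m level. true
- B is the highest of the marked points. false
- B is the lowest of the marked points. true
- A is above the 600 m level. false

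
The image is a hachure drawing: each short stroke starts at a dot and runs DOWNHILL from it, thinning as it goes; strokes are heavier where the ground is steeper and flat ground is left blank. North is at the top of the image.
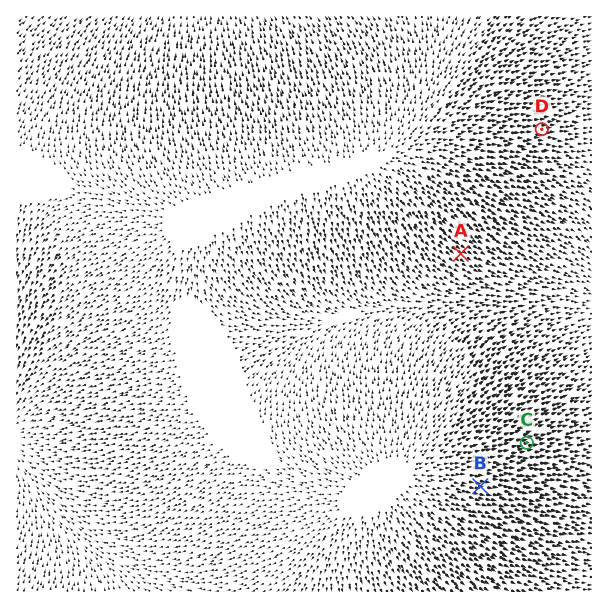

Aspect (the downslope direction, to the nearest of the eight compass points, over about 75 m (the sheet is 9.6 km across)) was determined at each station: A SE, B E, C E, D E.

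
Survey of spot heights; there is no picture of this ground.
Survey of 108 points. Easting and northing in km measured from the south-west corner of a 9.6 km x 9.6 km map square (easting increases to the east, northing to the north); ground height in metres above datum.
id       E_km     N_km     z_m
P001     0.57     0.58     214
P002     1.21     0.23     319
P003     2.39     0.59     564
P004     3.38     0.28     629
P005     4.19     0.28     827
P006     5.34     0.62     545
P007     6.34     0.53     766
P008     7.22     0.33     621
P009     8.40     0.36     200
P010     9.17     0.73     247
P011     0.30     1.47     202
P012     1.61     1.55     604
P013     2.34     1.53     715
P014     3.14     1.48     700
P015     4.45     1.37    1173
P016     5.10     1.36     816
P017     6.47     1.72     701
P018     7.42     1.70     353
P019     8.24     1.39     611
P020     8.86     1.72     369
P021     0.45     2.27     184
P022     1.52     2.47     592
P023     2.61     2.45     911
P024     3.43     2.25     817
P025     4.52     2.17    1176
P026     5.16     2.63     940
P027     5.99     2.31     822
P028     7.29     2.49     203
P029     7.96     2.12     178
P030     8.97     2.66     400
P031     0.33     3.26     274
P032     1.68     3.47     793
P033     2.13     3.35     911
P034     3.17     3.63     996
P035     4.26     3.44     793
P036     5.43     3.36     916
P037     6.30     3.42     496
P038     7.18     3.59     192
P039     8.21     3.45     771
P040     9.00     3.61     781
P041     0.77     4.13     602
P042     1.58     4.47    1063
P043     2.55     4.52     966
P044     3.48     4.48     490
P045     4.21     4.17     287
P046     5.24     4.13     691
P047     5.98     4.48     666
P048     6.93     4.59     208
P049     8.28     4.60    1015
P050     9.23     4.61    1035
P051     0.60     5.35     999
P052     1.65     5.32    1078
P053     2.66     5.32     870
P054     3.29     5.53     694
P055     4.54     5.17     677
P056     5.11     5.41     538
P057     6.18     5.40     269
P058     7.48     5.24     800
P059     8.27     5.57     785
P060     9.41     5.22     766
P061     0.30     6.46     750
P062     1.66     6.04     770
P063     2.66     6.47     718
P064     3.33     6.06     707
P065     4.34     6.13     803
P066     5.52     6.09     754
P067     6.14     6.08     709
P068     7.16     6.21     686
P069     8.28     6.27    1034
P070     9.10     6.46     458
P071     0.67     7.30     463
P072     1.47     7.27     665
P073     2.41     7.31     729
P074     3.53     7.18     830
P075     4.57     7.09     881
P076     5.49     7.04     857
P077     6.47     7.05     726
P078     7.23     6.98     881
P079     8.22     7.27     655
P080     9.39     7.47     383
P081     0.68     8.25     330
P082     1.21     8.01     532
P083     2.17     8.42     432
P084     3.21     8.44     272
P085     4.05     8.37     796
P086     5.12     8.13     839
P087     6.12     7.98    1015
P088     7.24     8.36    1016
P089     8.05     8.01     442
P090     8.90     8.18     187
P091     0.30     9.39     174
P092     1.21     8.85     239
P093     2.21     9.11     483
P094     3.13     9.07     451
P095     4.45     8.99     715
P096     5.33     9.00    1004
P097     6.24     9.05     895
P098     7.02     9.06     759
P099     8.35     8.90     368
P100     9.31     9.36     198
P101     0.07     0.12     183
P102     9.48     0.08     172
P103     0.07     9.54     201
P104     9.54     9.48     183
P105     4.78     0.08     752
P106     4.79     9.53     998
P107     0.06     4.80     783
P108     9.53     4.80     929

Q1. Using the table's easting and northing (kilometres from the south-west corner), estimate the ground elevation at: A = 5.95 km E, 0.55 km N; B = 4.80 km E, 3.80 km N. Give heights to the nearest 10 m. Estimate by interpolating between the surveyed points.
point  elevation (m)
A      800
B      700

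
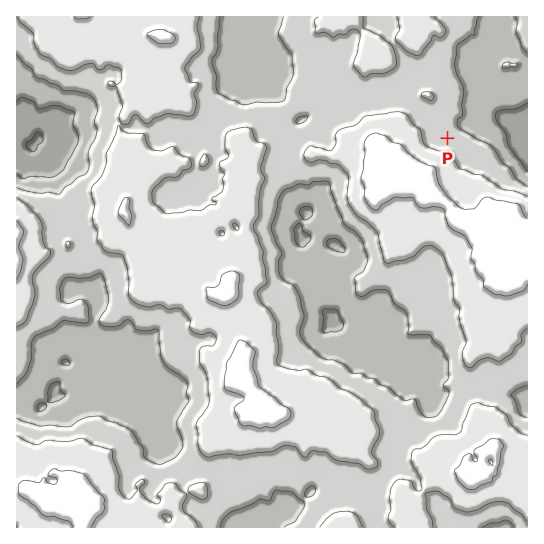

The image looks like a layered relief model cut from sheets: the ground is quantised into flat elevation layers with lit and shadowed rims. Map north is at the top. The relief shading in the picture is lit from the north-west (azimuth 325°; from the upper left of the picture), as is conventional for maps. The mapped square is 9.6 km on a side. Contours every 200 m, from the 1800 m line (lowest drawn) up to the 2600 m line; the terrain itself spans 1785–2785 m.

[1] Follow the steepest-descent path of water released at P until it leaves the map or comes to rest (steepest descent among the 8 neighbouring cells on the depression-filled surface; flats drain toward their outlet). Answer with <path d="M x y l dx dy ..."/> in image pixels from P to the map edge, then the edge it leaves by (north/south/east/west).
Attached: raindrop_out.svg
<path d="M447 138l0-4 8-8 27 0 4-3 4 0 4-2 19 0 1 1 8 1 1 2 4 0"/>
exit: east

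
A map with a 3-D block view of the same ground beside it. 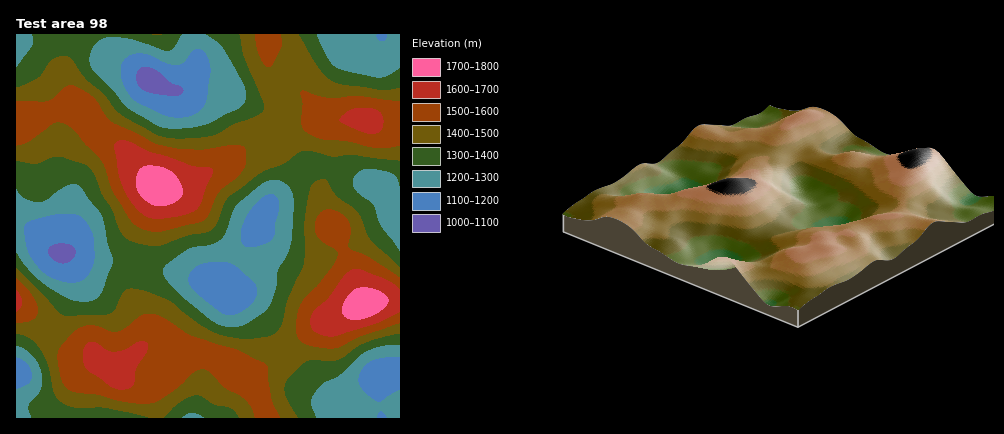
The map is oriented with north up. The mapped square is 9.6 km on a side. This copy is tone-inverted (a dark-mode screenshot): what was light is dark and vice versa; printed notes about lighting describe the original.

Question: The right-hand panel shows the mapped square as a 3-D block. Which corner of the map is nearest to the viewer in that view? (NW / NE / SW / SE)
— SW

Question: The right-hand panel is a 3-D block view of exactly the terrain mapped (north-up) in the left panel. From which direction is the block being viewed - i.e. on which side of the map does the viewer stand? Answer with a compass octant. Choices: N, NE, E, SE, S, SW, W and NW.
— SW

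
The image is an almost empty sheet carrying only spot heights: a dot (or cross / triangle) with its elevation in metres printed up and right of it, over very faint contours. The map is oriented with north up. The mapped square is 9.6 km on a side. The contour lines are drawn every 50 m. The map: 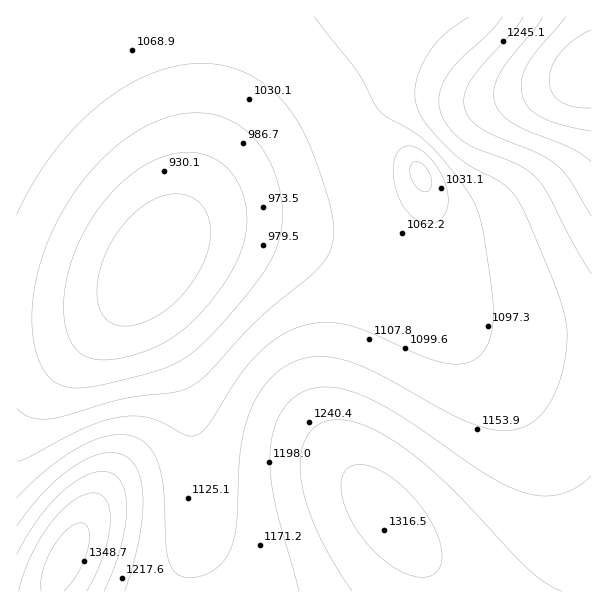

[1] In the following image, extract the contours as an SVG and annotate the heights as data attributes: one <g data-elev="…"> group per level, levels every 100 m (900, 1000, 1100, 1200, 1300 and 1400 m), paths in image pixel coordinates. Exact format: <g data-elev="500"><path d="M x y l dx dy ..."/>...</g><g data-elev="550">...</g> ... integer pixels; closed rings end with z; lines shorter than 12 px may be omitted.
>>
<g data-elev="900"><path d="M120 326l-9-3-7-6-5-9-2-11 0-13 3-14 5-15 7-13 17-24 11-10 12-7 12-5 10-2 11 1 9 3 7 6 5 7 3 8 2 11-3 21-10 22-16 23-20 17-22 11-11 2z"/></g><g data-elev="1000"><path d="M69 387l-9-2-6-4-12-13-8-23-2-27 2-30 8-30 12-30 16-28 18-26 20-21 23-18 22-12 23-8 22-2 21 3 19 9 15 12 12 16 10 20 5 21 3 21-2 19-6 18-10 18-18 24-31 36-18 18-16 12-23 10-41 11-29 6z"/><path d="M422 191l-7-6-5-9 0-9 4-5 5 0 4 3 5 5 3 7 1 8-2 4-4 3z"/></g><g data-elev="1100"><path d="M314 17l43 54 21 39 9 7 27 15 15 13 26 29 18 27 6 14 4 15 10 70-1 29-3 12-4 9-7 7-8 5-9 2-12 0-24-7-53-24-21-7-22-4-21 2-14 5-12 6-24 19-20 24-29 46-6 7-6 4-11 0-24-12-13-5-14-2-13 1-17 3-18 7-61 32-9 2"/></g><g data-elev="1200"><path d="M125 591l13-46 4-23 1-19-1-15-3-14-5-10-8-7-10-4-12 0-14 4-15 8-15 12-15 14-14 16-14 19"/><path d="M591 476l-15 12-16 6-18 2-18-3-17-7-19-11-81-55-38-21-18-8-16-3-15-1-14 3-14 9-11 14-8 19-3 23 1 22 4 26 24 88"/><path d="M502 17l-13 16-31 29-11 13-5 11-3 9 0 9 2 9 8 15 15 14 13 7 41 16 11 6 8 8 11 15 24 47 19 33"/></g><g data-elev="1300"><path d="M87 591l16-34 5-17 2-15 0-12-2-10-6-7-7-3-11 2-10 5-12 10-11 12-10 16-10 17-7 18-5 18"/><path d="M414 576l9 1 8-1 6-4 4-8 1-9-1-10-10-24-19-26-23-20-12-6-11-4-9 0-7 2-7 9-2 13 4 18 9 18 12 18 15 15 17 12z"/><path d="M543 17l-9 13-26 30-8 14-6 16 1 14 7 10 11 10 15 7 42 17 21 14"/></g><g data-elev="1400"><path d="M591 30l-16 9-15 14-8 13-3 14 3 12 8 9 14 6 17 1"/></g>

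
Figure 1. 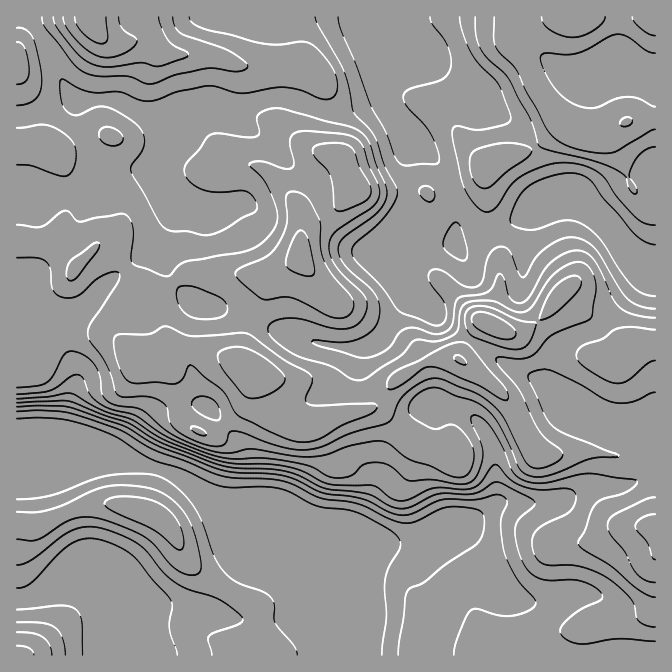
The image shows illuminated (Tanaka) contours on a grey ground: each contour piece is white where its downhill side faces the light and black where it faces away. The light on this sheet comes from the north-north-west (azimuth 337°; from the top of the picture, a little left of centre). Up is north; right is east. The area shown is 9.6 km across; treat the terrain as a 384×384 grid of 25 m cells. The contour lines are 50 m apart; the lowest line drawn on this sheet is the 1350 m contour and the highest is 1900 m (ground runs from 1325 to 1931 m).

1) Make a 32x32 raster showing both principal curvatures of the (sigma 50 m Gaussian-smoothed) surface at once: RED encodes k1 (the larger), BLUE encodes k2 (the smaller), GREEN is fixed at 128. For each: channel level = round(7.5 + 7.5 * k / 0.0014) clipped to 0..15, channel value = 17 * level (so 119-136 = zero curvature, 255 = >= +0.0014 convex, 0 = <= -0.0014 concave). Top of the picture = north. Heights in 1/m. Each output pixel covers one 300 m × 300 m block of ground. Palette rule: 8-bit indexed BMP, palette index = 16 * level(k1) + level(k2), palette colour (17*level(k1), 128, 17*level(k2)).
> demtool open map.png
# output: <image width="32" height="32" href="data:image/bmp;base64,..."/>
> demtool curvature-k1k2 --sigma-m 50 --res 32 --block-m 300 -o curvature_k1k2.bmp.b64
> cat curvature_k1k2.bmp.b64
<image width="32" height="32" href="data:image/bmp;base64,Qk02CAAAAAAAADYEAAAoAAAAIAAAACAAAAABAAgAAAAAAAAEAAATCwAAEwsAAAABAAAAAAAAAIAAABGAAAAigAAAM4AAAESAAABVgAAAZoAAAHeAAACIgAAAmYAAAKqAAAC7gAAAzIAAAN2AAADugAAA/4AAAACAEQARgBEAIoARADOAEQBEgBEAVYARAGaAEQB3gBEAiIARAJmAEQCqgBEAu4ARAMyAEQDdgBEA7oARAP+AEQAAgCIAEYAiACKAIgAzgCIARIAiAFWAIgBmgCIAd4AiAIiAIgCZgCIAqoAiALuAIgDMgCIA3YAiAO6AIgD/gCIAAIAzABGAMwAigDMAM4AzAESAMwBVgDMAZoAzAHeAMwCIgDMAmYAzAKqAMwC7gDMAzIAzAN2AMwDugDMA/4AzAACARAARgEQAIoBEADOARABEgEQAVYBEAGaARAB3gEQAiIBEAJmARACqgEQAu4BEAMyARADdgEQA7oBEAP+ARAAAgFUAEYBVACKAVQAzgFUARIBVAFWAVQBmgFUAd4BVAIiAVQCZgFUAqoBVALuAVQDMgFUA3YBVAO6AVQD/gFUAAIBmABGAZgAigGYAM4BmAESAZgBVgGYAZoBmAHeAZgCIgGYAmYBmAKqAZgC7gGYAzIBmAN2AZgDugGYA/4BmAACAdwARgHcAIoB3ADOAdwBEgHcAVYB3AGaAdwB3gHcAiIB3AJmAdwCqgHcAu4B3AMyAdwDdgHcA7oB3AP+AdwAAgIgAEYCIACKAiAAzgIgARICIAFWAiABmgIgAd4CIAIiAiACZgIgAqoCIALuAiADMgIgA3YCIAO6AiAD/gIgAAICZABGAmQAigJkAM4CZAESAmQBVgJkAZoCZAHeAmQCIgJkAmYCZAKqAmQC7gJkAzICZAN2AmQDugJkA/4CZAACAqgARgKoAIoCqADOAqgBEgKoAVYCqAGaAqgB3gKoAiICqAJmAqgCqgKoAu4CqAMyAqgDdgKoA7oCqAP+AqgAAgLsAEYC7ACKAuwAzgLsARIC7AFWAuwBmgLsAd4C7AIiAuwCZgLsAqoC7ALuAuwDMgLsA3YC7AO6AuwD/gLsAAIDMABGAzAAigMwAM4DMAESAzABVgMwAZoDMAHeAzACIgMwAmYDMAKqAzAC7gMwAzIDMAN2AzADugMwA/4DMAACA3QARgN0AIoDdADOA3QBEgN0AVYDdAGaA3QB3gN0AiIDdAJmA3QCqgN0Au4DdAMyA3QDdgN0A7oDdAP+A3QAAgO4AEYDuACKA7gAzgO4ARIDuAFWA7gBmgO4Ad4DuAIiA7gCZgO4AqoDuALuA7gDMgO4A3YDuAO6A7gD/gO4AAID/ABGA/wAigP8AM4D/AESA/wBVgP8AZoD/AHeA/wCIgP8AmYD/AKqA/wC7gP8AzID/AN2A/wDugP8A/4D/AMnJloV3d3d2h5eYmJiYh4eHhoaoh4eYmZiXhoaGdXWEl7amhoeHh4aol4aGhod3d3d2dbeHd5eXh5eXp7i3triDhZaXh3d2dZR0lpeYh4d3h3aFp4eHl4d2dXSFhoWDtpWEhoeHd4SEpra2l4eHh3d3hpaoh4iYh3SUlXRzc4a3p4R1h3Z1dKjotnV2h4eHh3eGhpeHh5iWhKi5lpamp7qnpmNkc3N1x+iFdXeHd4eHd3d1lYaGh4WVqam4t5aHp9j4xoWFp8f4uIN2d3d3h4Z1coGxgnRkdaeomJeWuMi5lqbn9/j46cmUhIZ2dnWBkGByyNmEUYCQgpGBc5amlqh0dHSVp5eWk4GBkYBwYITZ5+XHyMS1+bKBtKOBgoJyk4eGhYSDgoCAcIG1tqaWxNW3hXWVttj8oaHr6telt7eVh4eHdnNxkKO2+ffEtsjZpXR1hcnGt+qggvjHx7anl6eBcXBwgHLW9/n3sZa4x9j4xqa0xZWmo2DG93V0dYV1hpOTk9X558Sko1CEuJaFdZa319dxQYKAhPa3dHV1hYaG+PnDtKfXl6amlJa4qLemlYaF9+dzdKb3+IN0dXaXqHWXyKVjhsnJuISWuNnZt7a3loSm9/Xn+cSAkoSnuMmphneHpaXHt5intde4uJVzcYCBcmOm1ufigNbYg4WWhri2h4d1prmWdbeFdHSzkmJzprelo8WDQPT6+PS1hYaWt8eGlZSClqeGpmV1ZZanpqe428ildHGB9uaCcPenlbWVZHaV6ZWDlpiWhoaGp6d2l+bHpoODpvdxkcVgt/nJtnRldYTIx4WVh4W4x8fH18fYxWRzdIXHpnKm14Glt+qFcoS4tpa3uJeGdoV1hXV1t/iTUnN1dqZ1daS3hJamxpKClod3hoWnqIZ2h3Z2dmSl58SmhYJ1p4V1tYN2hpaUgoS4d3eXhnanhnaHhnZ2Y9e3lNfJtIO4lYTHlnN1hoSDt8d3dpaGhpeGhoaWhmSlx5R0yfvEs8mipdiWZHNzY4XolnaGt4V0hXaHlrjJxseElZfXxmJ0hXK32se3lnN0tLVlt8nIo7jIlYd3hpeGdJXY6OvIgnZ1hcaXuMWzx+jIlmSFpoWVyaaFd4eHhnaGtqWDo6SDdoa3lnV0crfot7bZxZSUZXSUg4SFhnZ2hoaFg5S0dIWXp5d2doOW95Z2hqiVyZWDlIN0p4V0dIWWhXWG2baEh4eHhnZ0dOindXaGhXbZgoKmp5WmuLe218fHx8jZhIWHd3d3g5XGx4WFhnZ2huiAhLjp18fG18enh4aWuJZzh3d3d3WVubiGhJaVdGWlsrHJ6sdkppVjc4R0dYWlhXV3d4eHlZaol5a3ucq1tMk="/>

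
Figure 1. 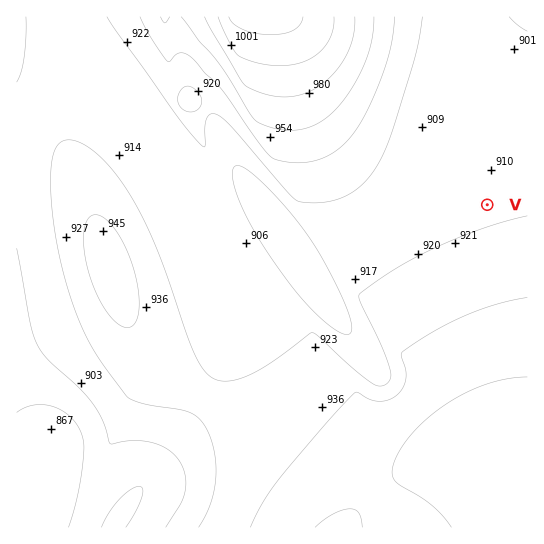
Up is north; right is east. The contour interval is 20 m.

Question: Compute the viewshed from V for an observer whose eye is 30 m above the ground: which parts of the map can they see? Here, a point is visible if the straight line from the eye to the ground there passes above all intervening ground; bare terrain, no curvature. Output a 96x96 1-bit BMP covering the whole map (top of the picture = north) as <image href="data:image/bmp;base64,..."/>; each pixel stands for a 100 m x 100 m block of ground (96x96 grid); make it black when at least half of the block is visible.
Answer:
<image width="96" height="96" href="data:image/bmp;base64,Qk2+BAAAAAAAAD4AAAAoAAAAYAAAAGAAAAABAAEAAAAAAIAEAAATCwAAEwsAAAIAAAAAAAAA////AAAAAAAAAAAAAAAP/wAAAAAAAAAAAAAf/wAAAAAAAAAAAAA//wAAAAAAAAAAAAB//wAAAAAAAAAAAAD//wAAAAAAAAAAAAD//4AAAAAAAAAAAAH//4AAAAAAAAAAAAH//4AAAAAAAAAAAAH//4AAAAAAAAAAAAH//8AAAAAAAAAAAAP//8AAAAAAAAAAAAP//8AAAAAAAAAAAAf//+AAAAAAAAAAAAf///AAAAAAAAAAAA////wAHwAAAAAAAA////////AAAAAAAB////////wAAAAAAD////////8AAAAAAH////////8AAAAAAP////////8AAAAAA/////////8AAAAAD/////////8AAAAAP/////////8AAAAB//////////8AAAAH/////8D///8AAAAf/////4B///8AAAA//////4A///8AAAB//////wA///8AAAB//////gA///8AAAD//////AA///8AAAD//////AA///8AAAH/////+AB///8AAAH/////8AD///8AAAH/////8AD///8AAAP/////4AH///8AAAP/////wAP///8AAAP/////gAf///8AAAf/////gAf///8AAAf/////AA////8AAAf////+AB////8AAA/////8AD////8AAA/////8AD////8AAB/////4AH////8AAB/////wAP////8AAB/////wAf////8AAB/////gAf////8AAD/////gA/////8AAD/////AB/////8AAD////+AB/////8AAH////+AD/////8AAH////8AH/////8AAH////4AH/////8AAP////wAP/////8AAP////wAP/////8AAP////gAf/////8AAP////AA//////8AAf////AA//////8AAf///+AB//////8AAf///8AB//////8AA////4AD//////8AA////wAH//////8AA///4AAH//////8AA///AAAP//////8AB//4AAAP//////8AB//gAAAf//////8AB//AAAA///////8AD/8AAAA///////8AD/wAAAA///////8AH/AAAAB///////8AH+AAAAB///////8AP4AAAAB///////8APAAAAAB///////8AcAAAAAD///////8AAAAAAAD///////8AAAAAAAD///////8AAAAAAAD///////8AAAAAAAD///////8AAAAAAAD///////8AAAAAAAD///////8AAAAAAAH///////8AAAAAAAH///////8AAAAAAAH///////8AAAAAAAH///////8AAAAAAAP///////8AAAAAAAP///////8AAAAAAAf///////8AAAAAAAf///////8AAAAAAA////////8AAAAAAA////////8AAAAAAA////////8AAAAAAA////////8AAAAAAA////////8AAAAAAAf///////8AAAAAAAP///////8AAAAAAAB///////8AAAAAAAAf//////8="/>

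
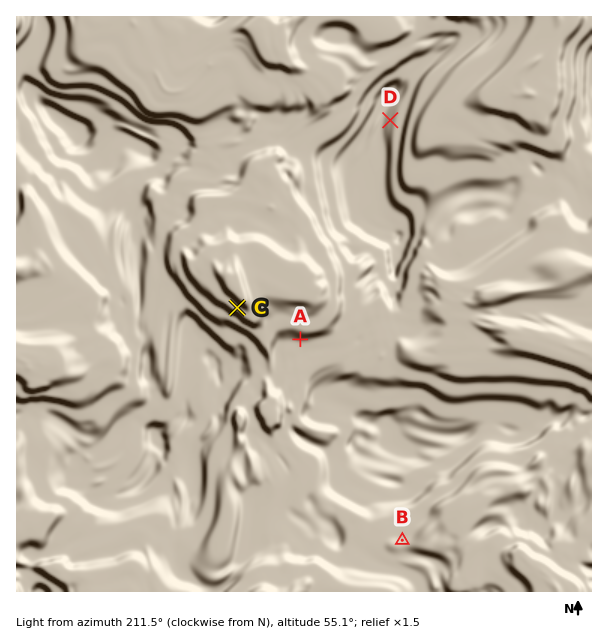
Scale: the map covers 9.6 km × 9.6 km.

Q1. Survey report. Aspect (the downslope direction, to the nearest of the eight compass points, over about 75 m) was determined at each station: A N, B S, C NE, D E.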